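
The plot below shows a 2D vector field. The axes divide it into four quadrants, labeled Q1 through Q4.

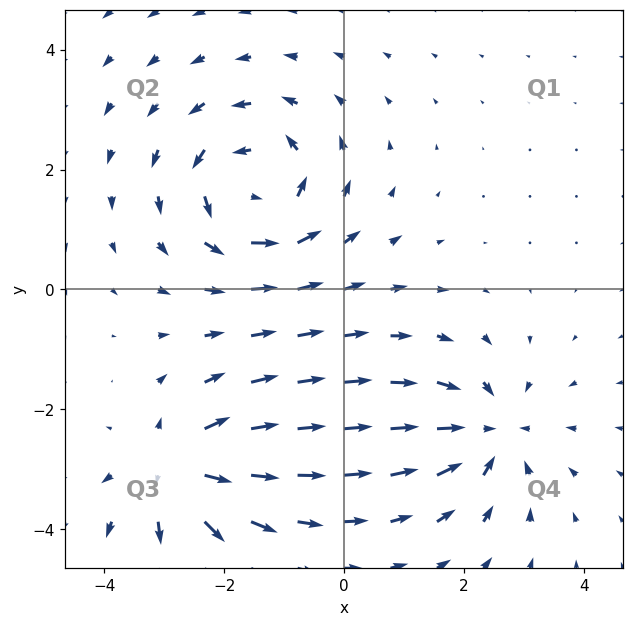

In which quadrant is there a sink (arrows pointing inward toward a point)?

The sink sits at approximately (2.4, -2.4), which lies in quadrant Q4. The divergence there is about -5, negative as expected for a sink.

Q4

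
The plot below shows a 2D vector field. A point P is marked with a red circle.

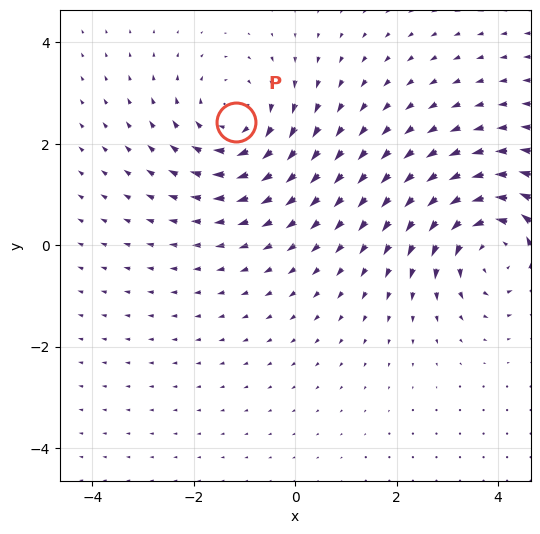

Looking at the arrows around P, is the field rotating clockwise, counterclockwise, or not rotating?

clockwise

Near P at (-1.2, 2.4) the arrows circulate clockwise. The curl (z-component) there is about -4; negative curl means clockwise rotation.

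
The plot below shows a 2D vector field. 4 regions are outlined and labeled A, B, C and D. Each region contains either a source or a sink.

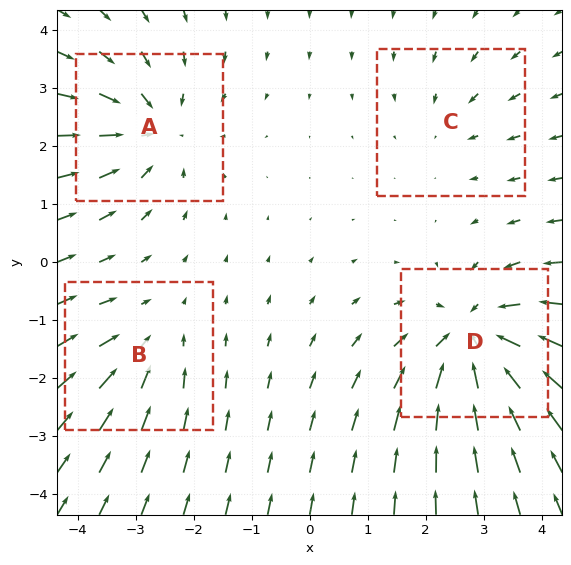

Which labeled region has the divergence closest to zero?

Divergence at each region's feature centre — A: about -5, B: about -3, C: about -2, D: about -6. Region C is closest to zero.

C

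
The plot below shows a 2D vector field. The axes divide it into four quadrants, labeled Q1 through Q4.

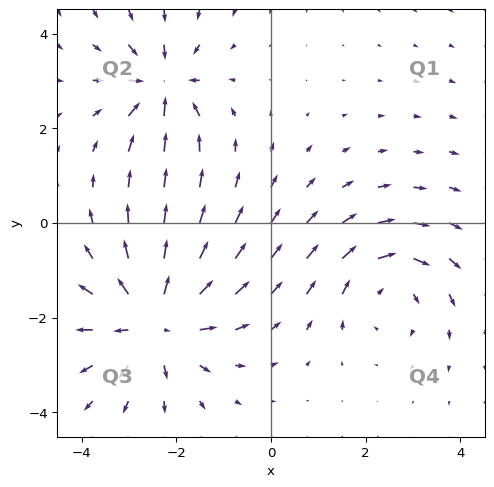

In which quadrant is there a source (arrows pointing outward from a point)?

The source sits at approximately (-2.5, -2.1), which lies in quadrant Q3. The divergence there is about +4, positive as expected for a source.

Q3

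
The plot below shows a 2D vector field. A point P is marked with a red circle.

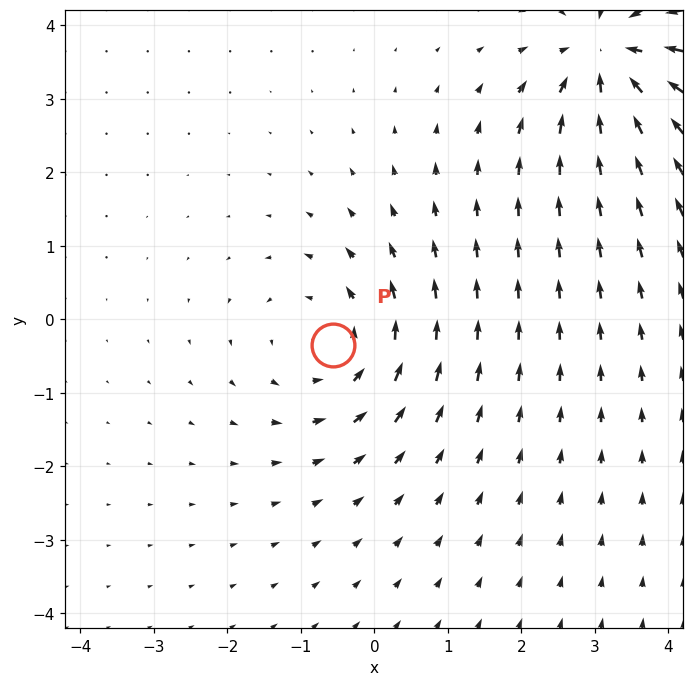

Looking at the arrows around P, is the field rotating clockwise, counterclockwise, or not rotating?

counterclockwise

Near P at (-0.6, -0.4) the arrows circulate counterclockwise. The curl (z-component) there is about +4; positive curl means counterclockwise rotation.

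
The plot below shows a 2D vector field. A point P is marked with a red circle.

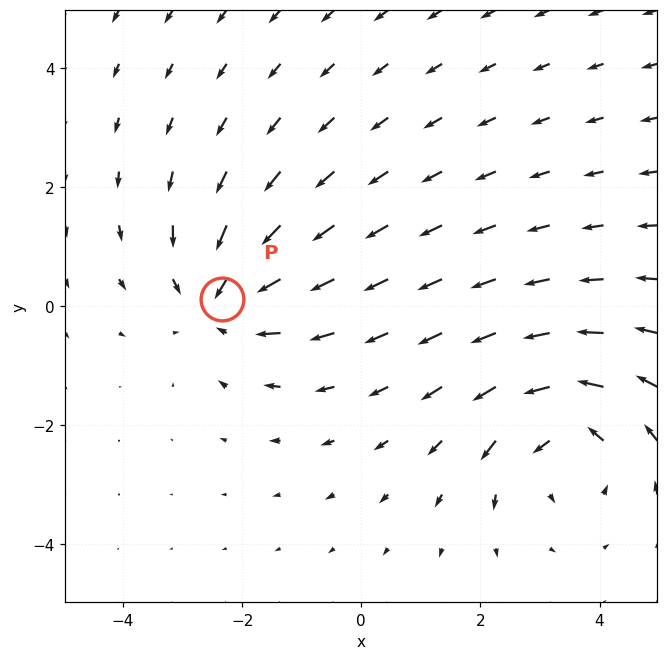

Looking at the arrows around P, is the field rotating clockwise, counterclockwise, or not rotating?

Near P at (-2.3, 0.1) the arrows show no circulation. The curl there is ≈0.

not rotating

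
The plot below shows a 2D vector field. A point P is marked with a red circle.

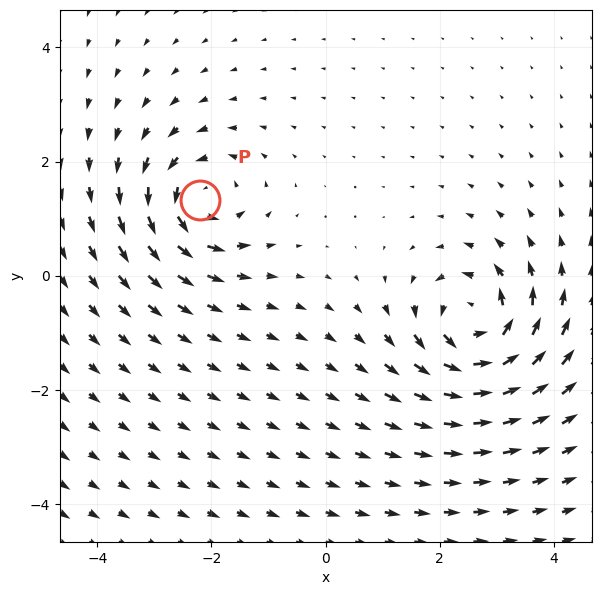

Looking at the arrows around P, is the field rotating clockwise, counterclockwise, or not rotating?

counterclockwise

Near P at (-2.2, 1.3) the arrows circulate counterclockwise. The curl (z-component) there is about +4; positive curl means counterclockwise rotation.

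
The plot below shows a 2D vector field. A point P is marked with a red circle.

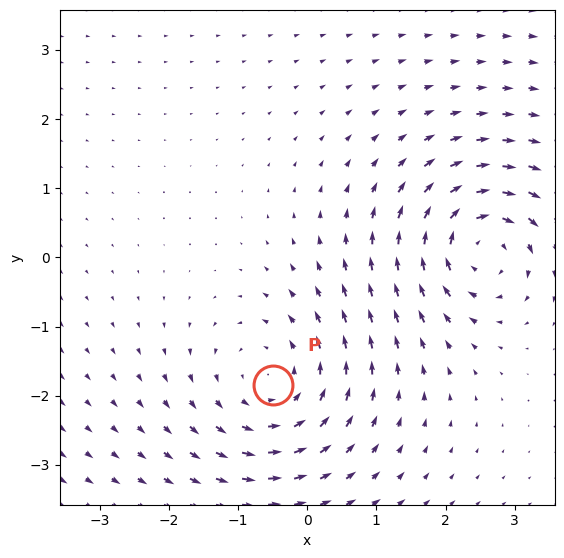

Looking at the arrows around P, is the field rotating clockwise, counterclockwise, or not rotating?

counterclockwise

Near P at (-0.5, -1.8) the arrows circulate counterclockwise. The curl (z-component) there is about +3; positive curl means counterclockwise rotation.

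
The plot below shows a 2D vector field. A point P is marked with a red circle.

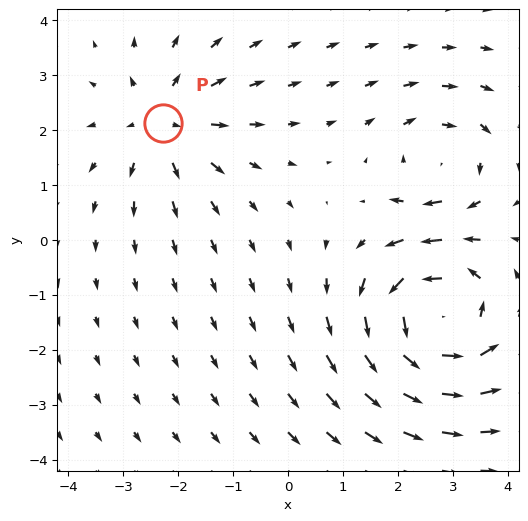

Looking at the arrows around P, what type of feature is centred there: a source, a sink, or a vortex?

At P (-2.3, 2.1) the arrows spread outward. Divergence about +3, curl ≈0 — positive divergence with near-zero curl is a source.

source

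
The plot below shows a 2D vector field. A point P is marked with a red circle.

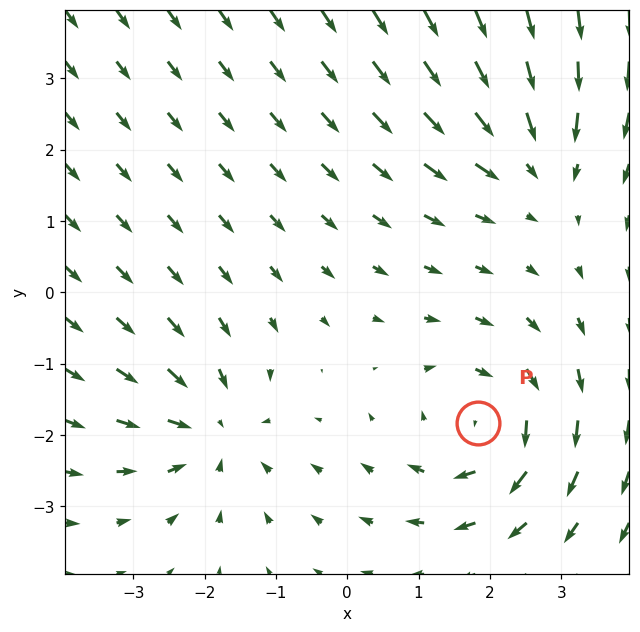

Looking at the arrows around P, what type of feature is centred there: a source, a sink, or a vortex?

vortex

At P (1.8, -1.8) the arrows circulate clockwise. Divergence ≈0, curl about -3 — near-zero divergence with nonzero curl is a vortex.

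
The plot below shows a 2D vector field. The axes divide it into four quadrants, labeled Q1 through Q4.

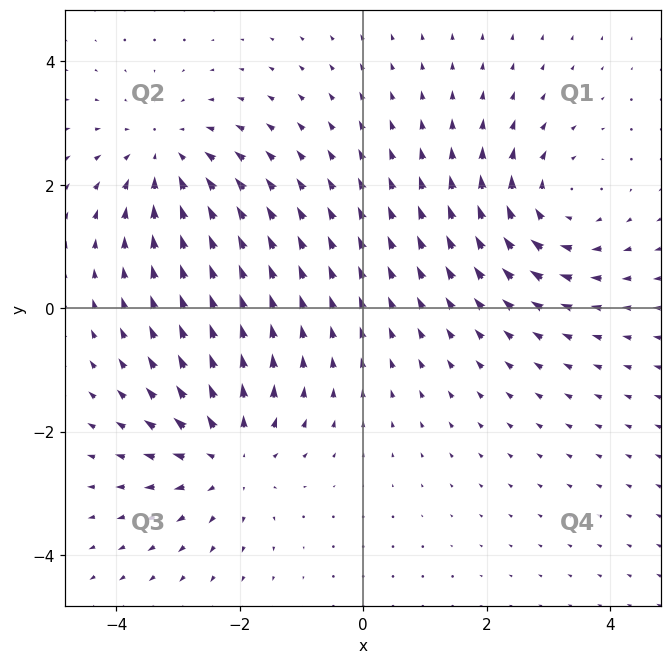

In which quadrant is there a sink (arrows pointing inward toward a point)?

Q2

The sink sits at approximately (-3.2, 2.5), which lies in quadrant Q2. The divergence there is about -3, negative as expected for a sink.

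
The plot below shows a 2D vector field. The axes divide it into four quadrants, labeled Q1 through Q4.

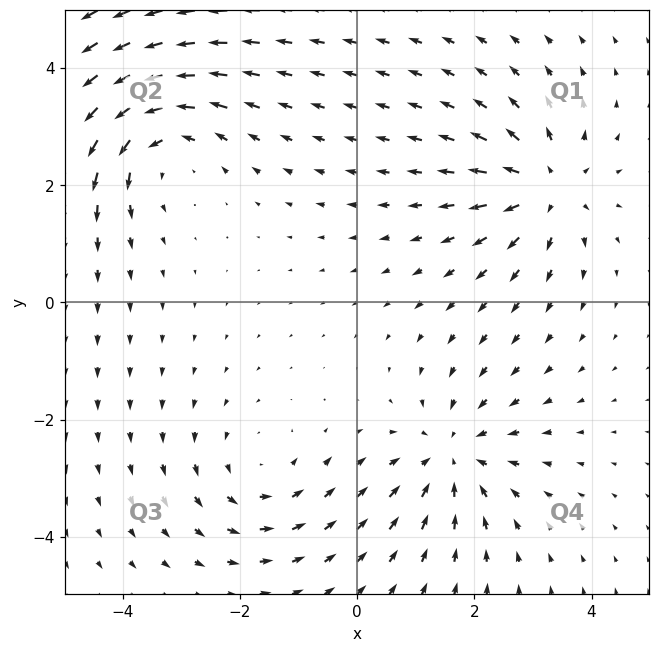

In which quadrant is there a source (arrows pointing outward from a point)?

The source sits at approximately (3.2, 2.0), which lies in quadrant Q1. The divergence there is about +5, positive as expected for a source.

Q1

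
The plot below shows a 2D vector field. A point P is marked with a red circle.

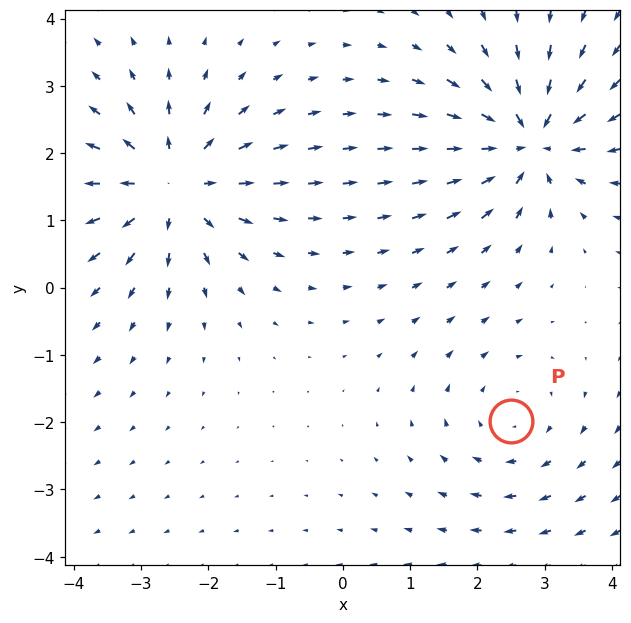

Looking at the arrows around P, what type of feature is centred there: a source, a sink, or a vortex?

At P (2.5, -2.0) the arrows circulate clockwise. Divergence ≈0, curl about -2 — near-zero divergence with nonzero curl is a vortex.

vortex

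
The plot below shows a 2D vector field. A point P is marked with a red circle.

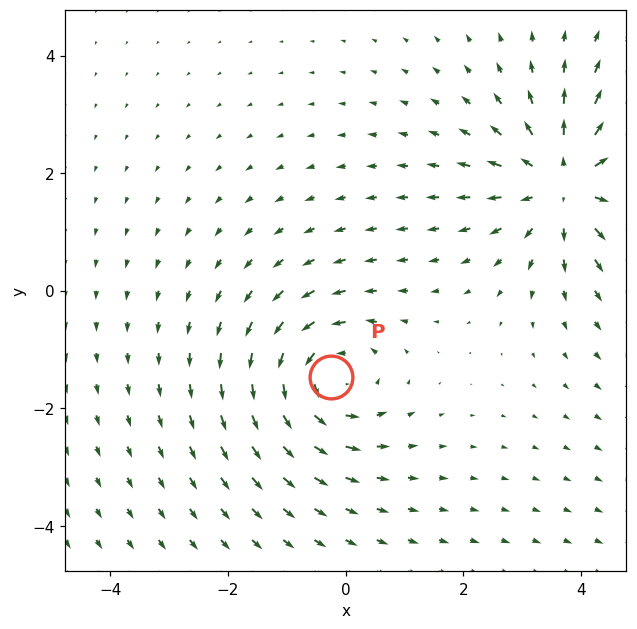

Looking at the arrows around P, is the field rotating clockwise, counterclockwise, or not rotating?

counterclockwise

Near P at (-0.3, -1.5) the arrows circulate counterclockwise. The curl (z-component) there is about +4; positive curl means counterclockwise rotation.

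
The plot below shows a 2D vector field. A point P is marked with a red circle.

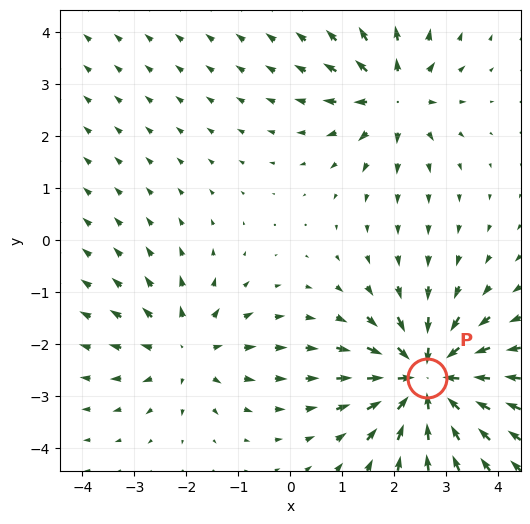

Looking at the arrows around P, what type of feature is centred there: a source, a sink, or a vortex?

At P (2.6, -2.7) the arrows converge inward. Divergence about -7, curl ≈0 — negative divergence with near-zero curl is a sink.

sink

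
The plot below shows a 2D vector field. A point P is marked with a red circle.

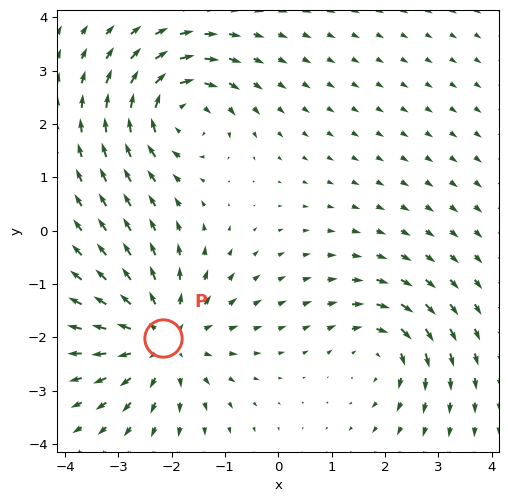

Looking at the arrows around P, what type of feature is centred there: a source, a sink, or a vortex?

At P (-2.2, -2.0) the arrows spread outward. Divergence about +4, curl ≈0 — positive divergence with near-zero curl is a source.

source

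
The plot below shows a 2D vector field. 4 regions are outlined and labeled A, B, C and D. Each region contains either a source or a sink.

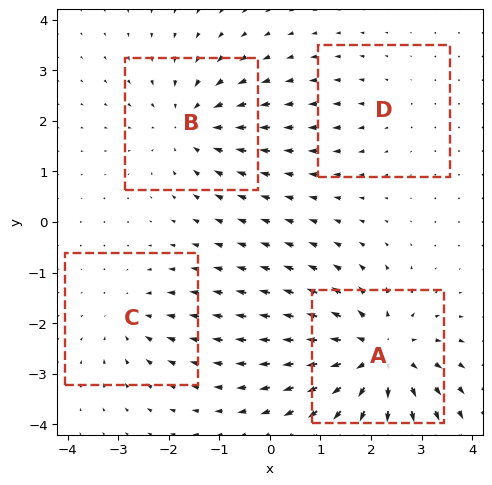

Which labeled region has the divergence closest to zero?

Divergence at each region's feature centre — A: about +7, B: about -4, C: about -3, D: about +2. Region D is closest to zero.

D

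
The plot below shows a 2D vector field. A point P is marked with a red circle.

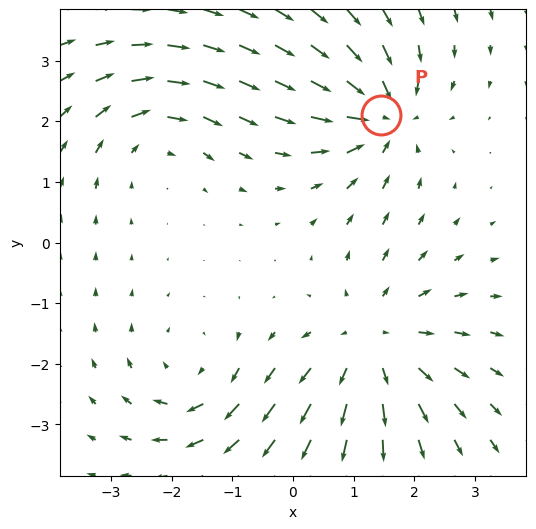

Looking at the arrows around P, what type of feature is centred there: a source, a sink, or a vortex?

sink

At P (1.5, 2.1) the arrows converge inward. Divergence about -5, curl ≈0 — negative divergence with near-zero curl is a sink.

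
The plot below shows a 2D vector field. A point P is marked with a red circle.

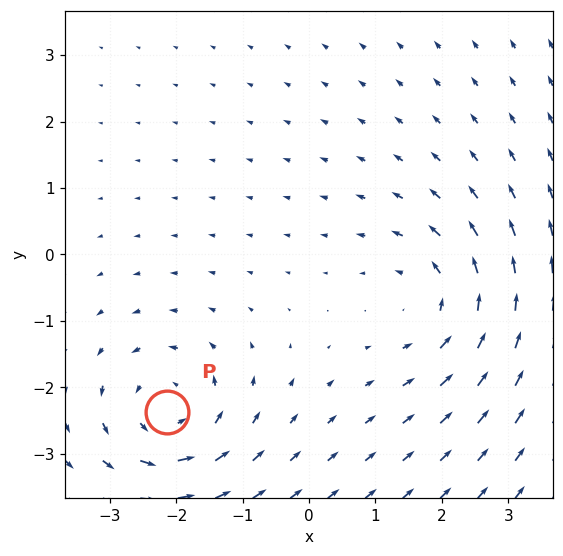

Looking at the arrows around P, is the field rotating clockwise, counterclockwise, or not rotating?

Near P at (-2.1, -2.4) the arrows circulate counterclockwise. The curl (z-component) there is about +5; positive curl means counterclockwise rotation.

counterclockwise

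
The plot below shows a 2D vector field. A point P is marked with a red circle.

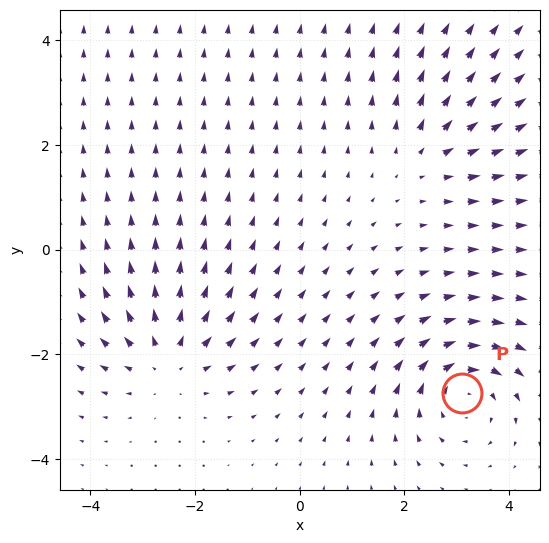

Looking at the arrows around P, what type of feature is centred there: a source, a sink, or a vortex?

vortex

At P (3.1, -2.7) the arrows circulate clockwise. Divergence ≈0, curl about -4 — near-zero divergence with nonzero curl is a vortex.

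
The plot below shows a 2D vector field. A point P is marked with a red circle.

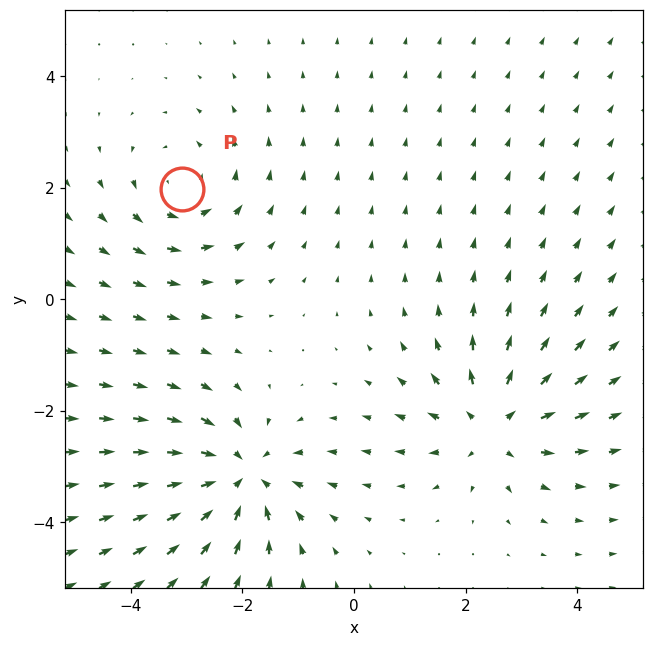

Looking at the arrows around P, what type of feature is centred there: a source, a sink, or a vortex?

vortex

At P (-3.1, 2.0) the arrows circulate counterclockwise. Divergence ≈0, curl about +3 — near-zero divergence with nonzero curl is a vortex.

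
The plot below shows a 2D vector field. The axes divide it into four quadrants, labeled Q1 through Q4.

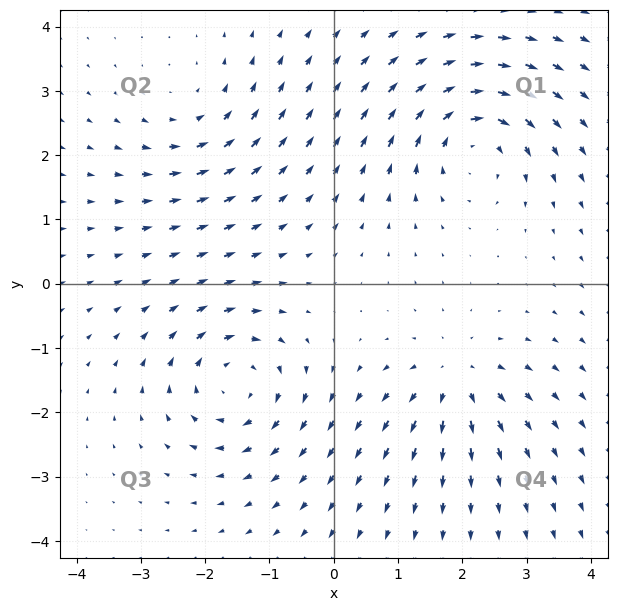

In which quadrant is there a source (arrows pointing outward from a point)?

The source sits at approximately (1.9, -1.5), which lies in quadrant Q4. The divergence there is about +5, positive as expected for a source.

Q4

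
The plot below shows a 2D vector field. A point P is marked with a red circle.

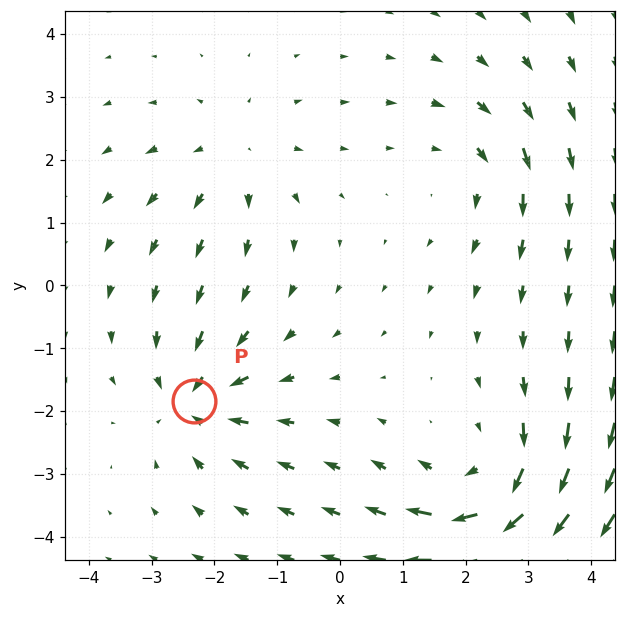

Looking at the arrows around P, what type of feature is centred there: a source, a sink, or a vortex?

At P (-2.3, -1.8) the arrows converge inward. Divergence about -4, curl ≈0 — negative divergence with near-zero curl is a sink.

sink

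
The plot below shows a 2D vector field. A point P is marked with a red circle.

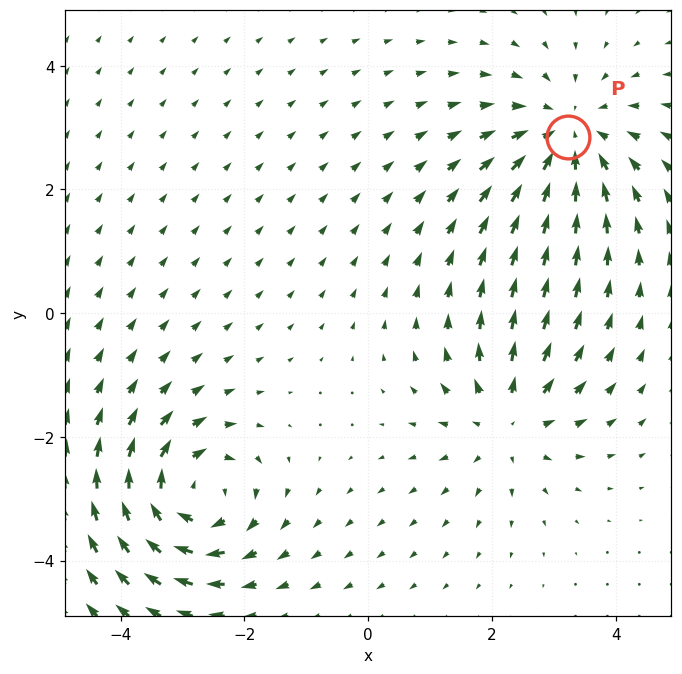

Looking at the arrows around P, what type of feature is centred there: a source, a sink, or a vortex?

sink

At P (3.2, 2.9) the arrows converge inward. Divergence about -3, curl ≈0 — negative divergence with near-zero curl is a sink.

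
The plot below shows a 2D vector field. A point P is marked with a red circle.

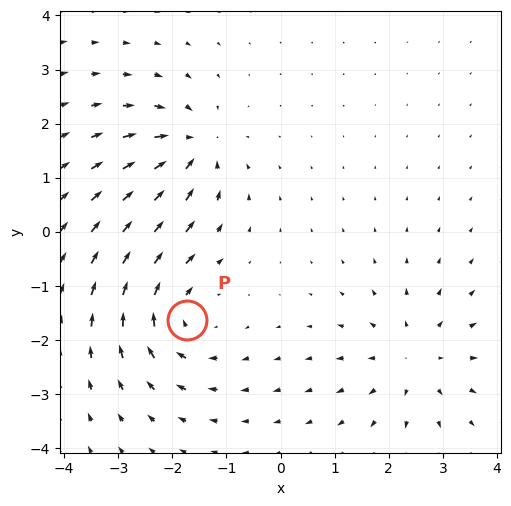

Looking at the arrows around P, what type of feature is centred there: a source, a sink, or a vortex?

At P (-1.7, -1.6) the arrows circulate clockwise. Divergence ≈0, curl about -5 — near-zero divergence with nonzero curl is a vortex.

vortex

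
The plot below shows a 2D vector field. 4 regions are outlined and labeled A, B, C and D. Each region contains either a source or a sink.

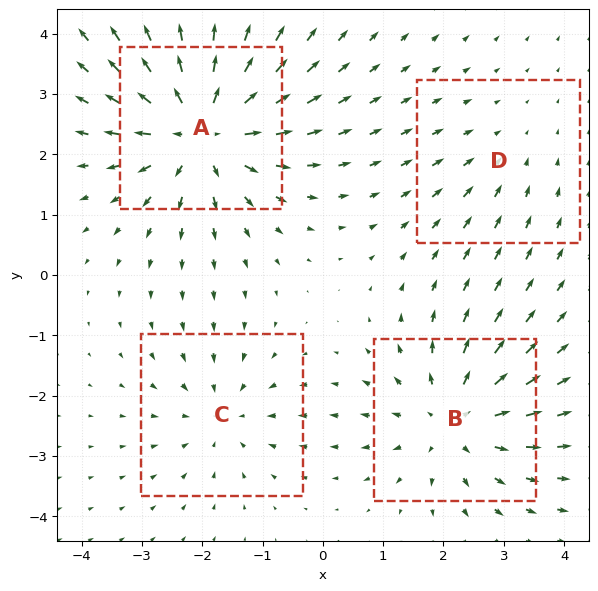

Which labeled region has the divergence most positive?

Divergence at each region's feature centre — A: about +7, B: about +5, C: about -3, D: about -2. Region A is most positive.

A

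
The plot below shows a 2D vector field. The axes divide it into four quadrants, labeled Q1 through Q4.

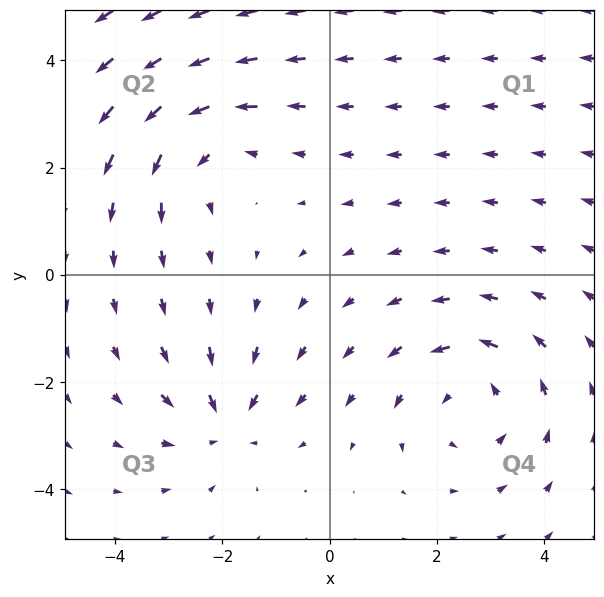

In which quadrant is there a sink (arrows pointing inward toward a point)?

The sink sits at approximately (-2.0, -2.7), which lies in quadrant Q3. The divergence there is about -4, negative as expected for a sink.

Q3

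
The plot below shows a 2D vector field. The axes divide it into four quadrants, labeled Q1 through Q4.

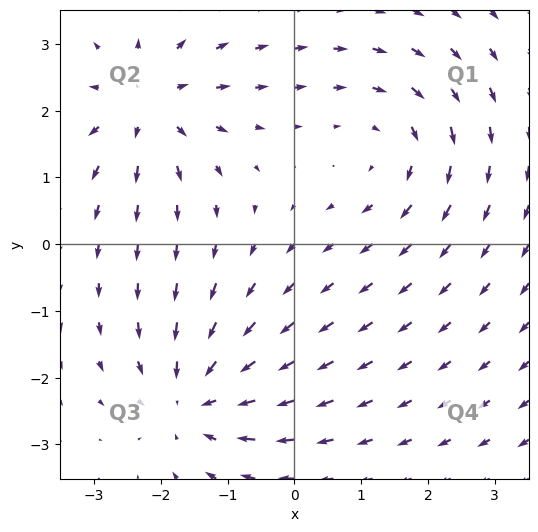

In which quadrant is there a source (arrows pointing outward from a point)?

Q2

The source sits at approximately (-2.2, 2.1), which lies in quadrant Q2. The divergence there is about +5, positive as expected for a source.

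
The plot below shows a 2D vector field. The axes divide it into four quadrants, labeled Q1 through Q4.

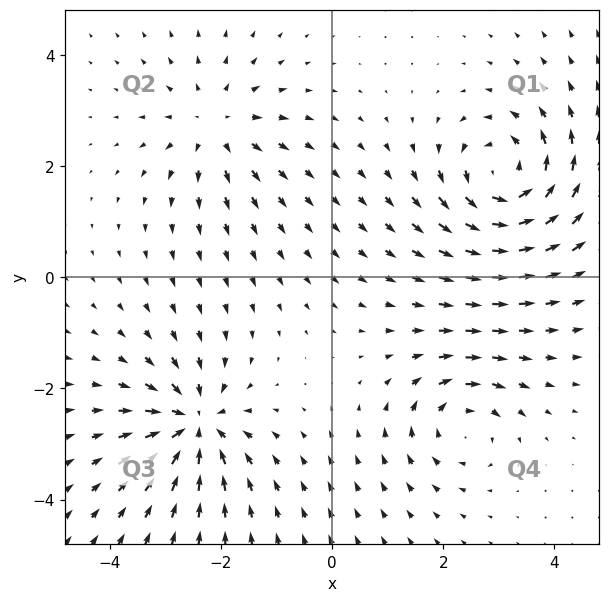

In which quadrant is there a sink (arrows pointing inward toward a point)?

The sink sits at approximately (-2.5, -2.6), which lies in quadrant Q3. The divergence there is about -5, negative as expected for a sink.

Q3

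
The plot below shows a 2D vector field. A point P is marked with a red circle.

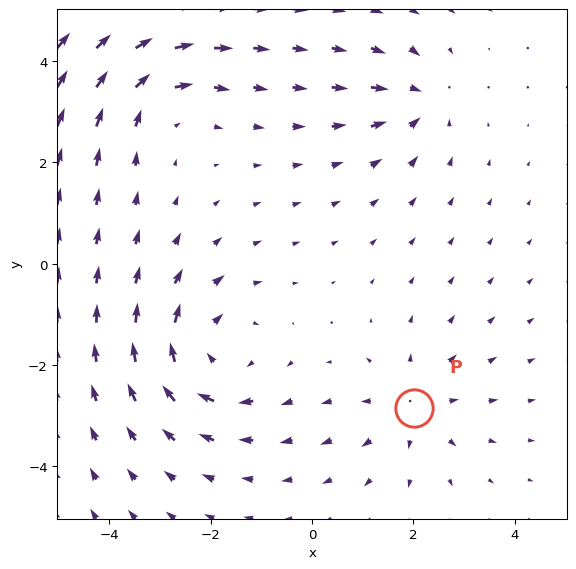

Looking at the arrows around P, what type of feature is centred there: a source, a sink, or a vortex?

source

At P (2.0, -2.8) the arrows spread outward. Divergence about +3, curl ≈0 — positive divergence with near-zero curl is a source.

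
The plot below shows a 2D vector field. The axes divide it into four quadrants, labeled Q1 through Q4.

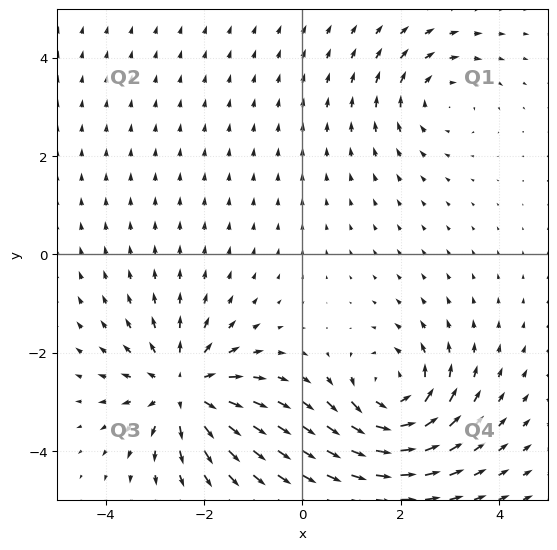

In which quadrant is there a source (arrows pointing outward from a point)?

Q3

The source sits at approximately (-2.4, -2.7), which lies in quadrant Q3. The divergence there is about +5, positive as expected for a source.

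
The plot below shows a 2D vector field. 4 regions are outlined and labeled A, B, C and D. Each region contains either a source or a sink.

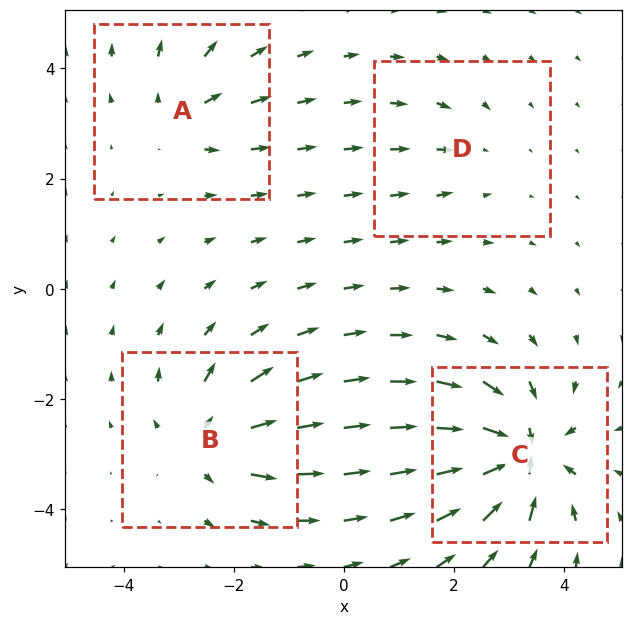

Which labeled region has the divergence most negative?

C

Divergence at each region's feature centre — A: about +4, B: about +6, C: about -9, D: about -2. Region C is most negative.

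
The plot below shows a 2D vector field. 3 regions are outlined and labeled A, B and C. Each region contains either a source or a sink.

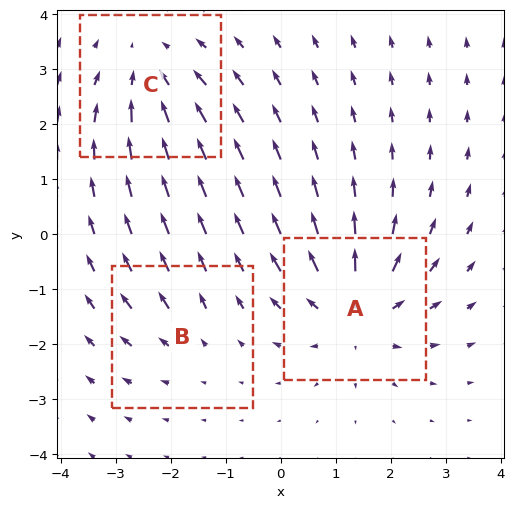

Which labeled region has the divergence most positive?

A

Divergence at each region's feature centre — A: about +5, B: about +2, C: about -3. Region A is most positive.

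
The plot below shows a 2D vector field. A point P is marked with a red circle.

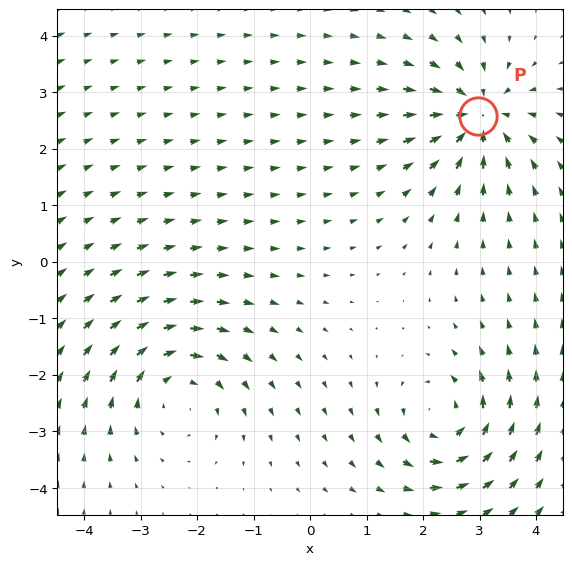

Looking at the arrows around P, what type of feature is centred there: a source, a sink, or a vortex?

At P (3.0, 2.6) the arrows converge inward. Divergence about -7, curl ≈0 — negative divergence with near-zero curl is a sink.

sink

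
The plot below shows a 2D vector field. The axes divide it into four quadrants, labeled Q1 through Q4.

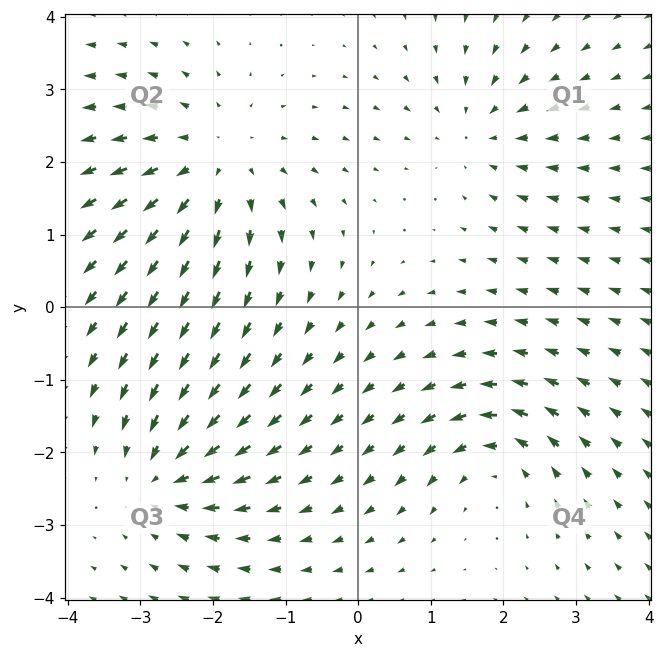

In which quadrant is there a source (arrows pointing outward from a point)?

The source sits at approximately (-2.0, 2.0), which lies in quadrant Q2. The divergence there is about +3, positive as expected for a source.

Q2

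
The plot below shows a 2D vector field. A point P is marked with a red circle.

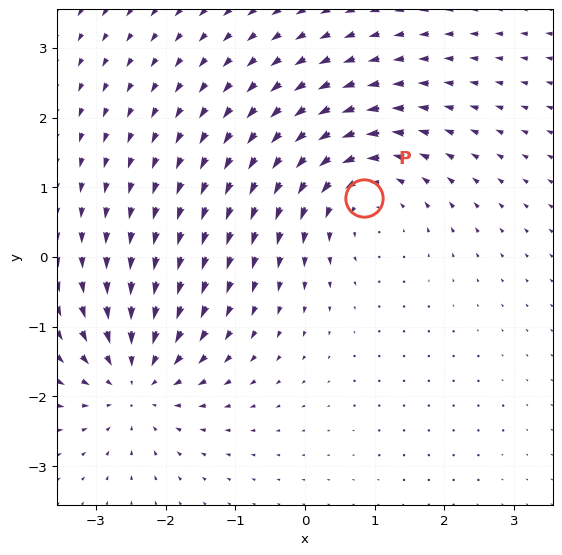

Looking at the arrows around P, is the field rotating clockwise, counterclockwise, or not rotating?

counterclockwise

Near P at (0.8, 0.8) the arrows circulate counterclockwise. The curl (z-component) there is about +3; positive curl means counterclockwise rotation.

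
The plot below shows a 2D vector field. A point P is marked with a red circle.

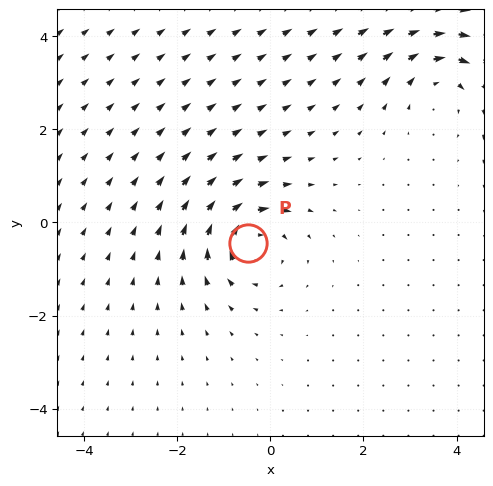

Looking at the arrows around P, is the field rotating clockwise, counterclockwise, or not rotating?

Near P at (-0.5, -0.4) the arrows circulate clockwise. The curl (z-component) there is about -4; negative curl means clockwise rotation.

clockwise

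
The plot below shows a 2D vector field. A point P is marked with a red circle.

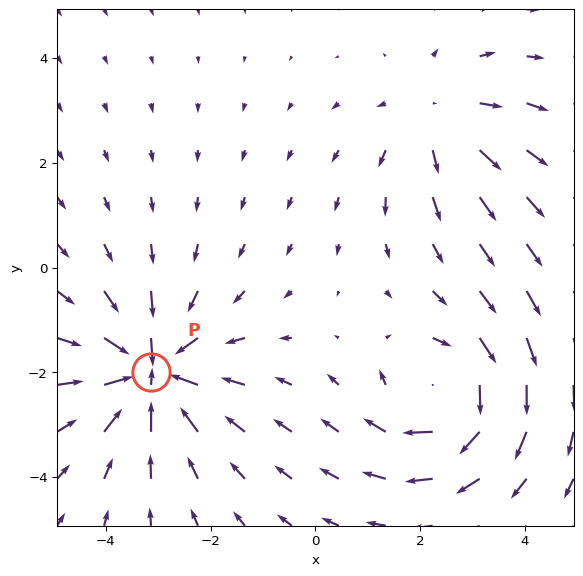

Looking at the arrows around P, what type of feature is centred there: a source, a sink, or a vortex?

sink

At P (-3.1, -2.0) the arrows converge inward. Divergence about -5, curl ≈0 — negative divergence with near-zero curl is a sink.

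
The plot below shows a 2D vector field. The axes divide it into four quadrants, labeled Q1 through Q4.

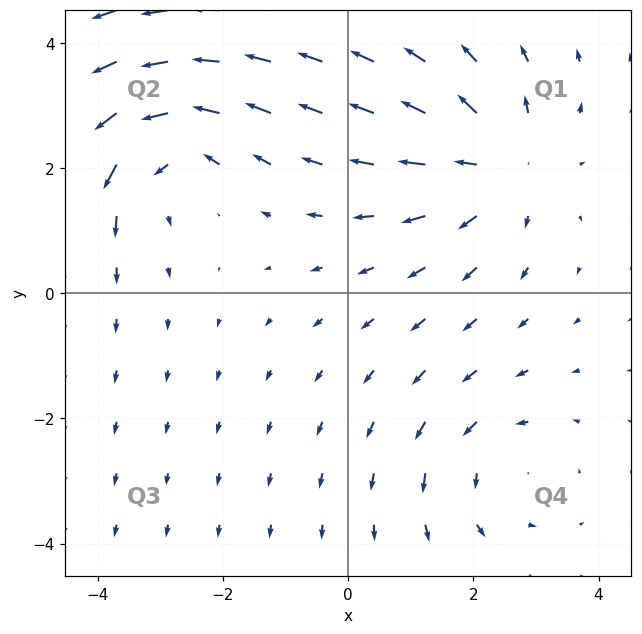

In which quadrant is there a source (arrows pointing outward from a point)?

The source sits at approximately (2.4, 2.0), which lies in quadrant Q1. The divergence there is about +4, positive as expected for a source.

Q1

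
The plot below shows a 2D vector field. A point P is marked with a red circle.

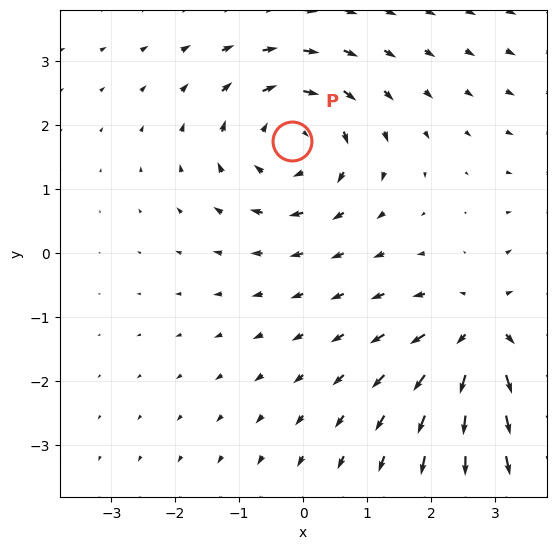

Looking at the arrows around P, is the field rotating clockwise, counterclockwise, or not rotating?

Near P at (-0.2, 1.8) the arrows circulate clockwise. The curl (z-component) there is about -4; negative curl means clockwise rotation.

clockwise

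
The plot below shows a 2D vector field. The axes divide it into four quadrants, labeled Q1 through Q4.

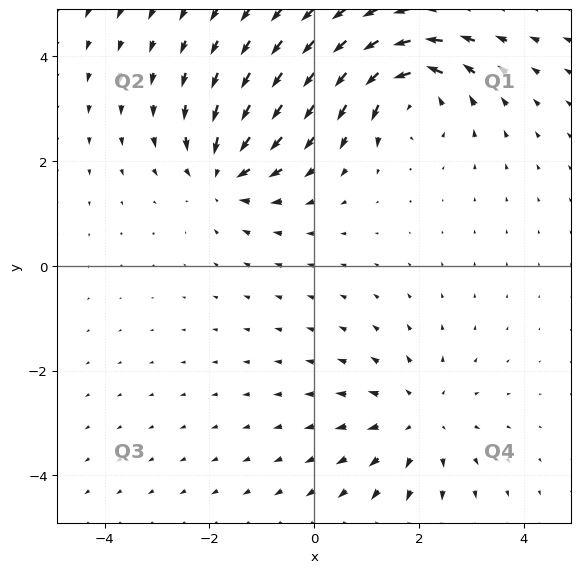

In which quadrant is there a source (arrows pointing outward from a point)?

Q4

The source sits at approximately (2.0, -2.9), which lies in quadrant Q4. The divergence there is about +3, positive as expected for a source.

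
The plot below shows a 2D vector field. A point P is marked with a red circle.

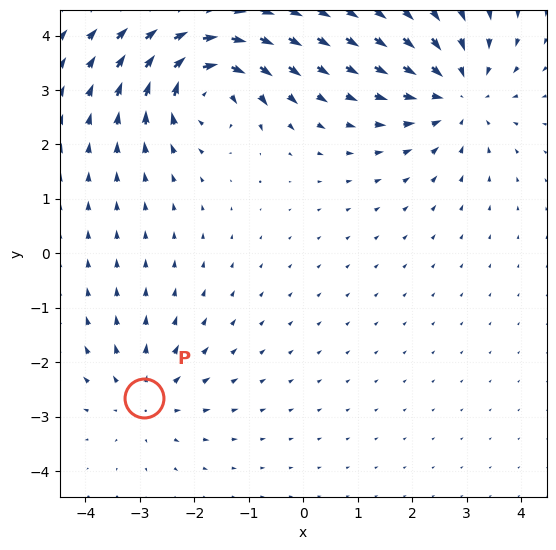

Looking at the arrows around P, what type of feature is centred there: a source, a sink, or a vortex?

At P (-2.9, -2.7) the arrows spread outward. Divergence about +3, curl ≈0 — positive divergence with near-zero curl is a source.

source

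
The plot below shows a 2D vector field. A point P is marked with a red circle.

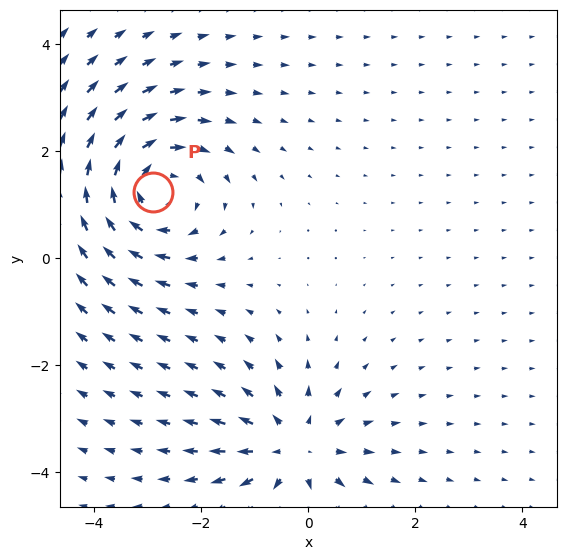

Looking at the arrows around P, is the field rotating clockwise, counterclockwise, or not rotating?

clockwise

Near P at (-2.9, 1.2) the arrows circulate clockwise. The curl (z-component) there is about -4; negative curl means clockwise rotation.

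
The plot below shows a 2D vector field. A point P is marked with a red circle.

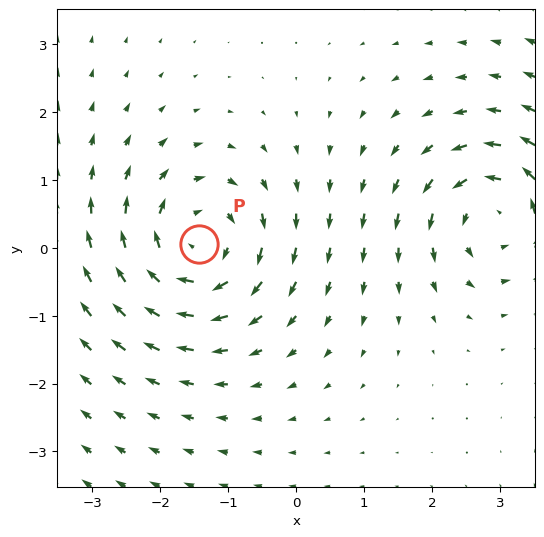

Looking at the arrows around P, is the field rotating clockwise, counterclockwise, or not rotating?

clockwise

Near P at (-1.4, 0.0) the arrows circulate clockwise. The curl (z-component) there is about -4; negative curl means clockwise rotation.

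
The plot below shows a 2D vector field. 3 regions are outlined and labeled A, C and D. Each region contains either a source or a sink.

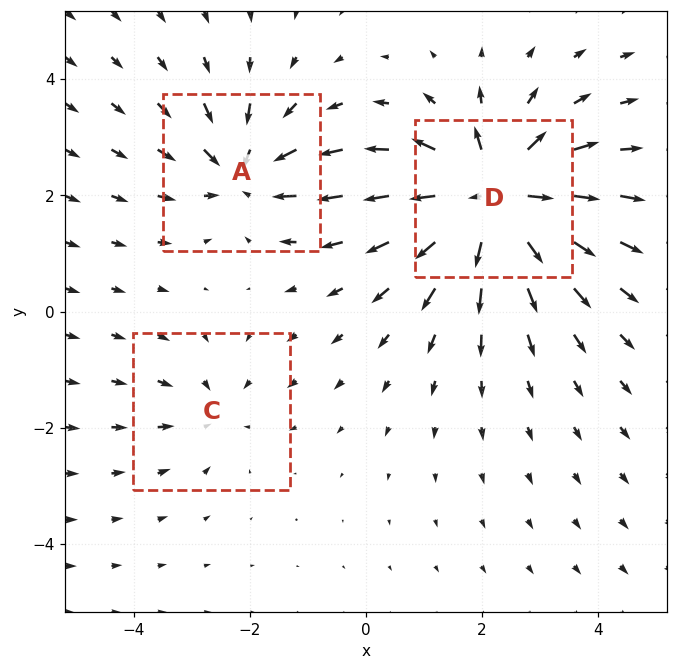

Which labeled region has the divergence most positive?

D

Divergence at each region's feature centre — A: about -4, C: about -2, D: about +6. Region D is most positive.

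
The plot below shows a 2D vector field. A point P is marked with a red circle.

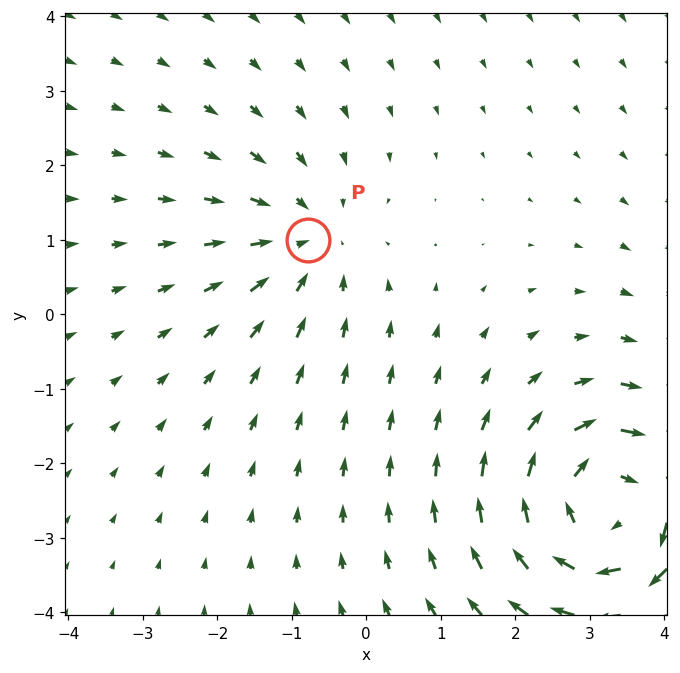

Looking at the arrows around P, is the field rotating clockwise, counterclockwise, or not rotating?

Near P at (-0.8, 1.0) the arrows show no circulation. The curl there is ≈0.

not rotating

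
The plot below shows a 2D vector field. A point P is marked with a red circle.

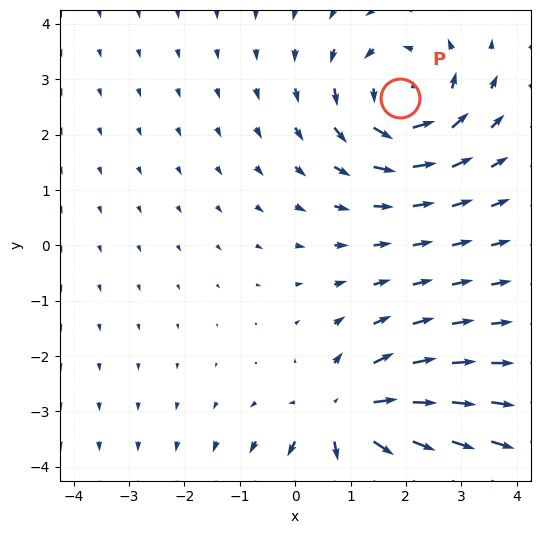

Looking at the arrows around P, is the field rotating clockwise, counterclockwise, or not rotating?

Near P at (1.9, 2.7) the arrows circulate counterclockwise. The curl (z-component) there is about +4; positive curl means counterclockwise rotation.

counterclockwise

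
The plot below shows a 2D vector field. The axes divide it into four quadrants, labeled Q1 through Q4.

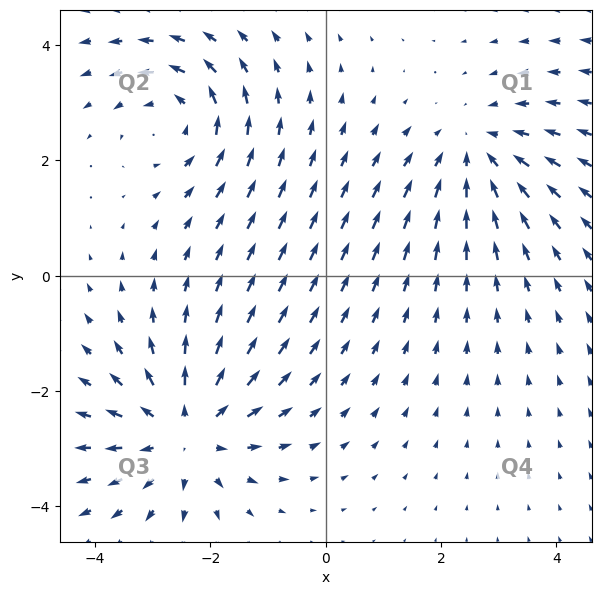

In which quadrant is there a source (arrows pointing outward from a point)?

Q3

The source sits at approximately (-2.4, -2.7), which lies in quadrant Q3. The divergence there is about +3, positive as expected for a source.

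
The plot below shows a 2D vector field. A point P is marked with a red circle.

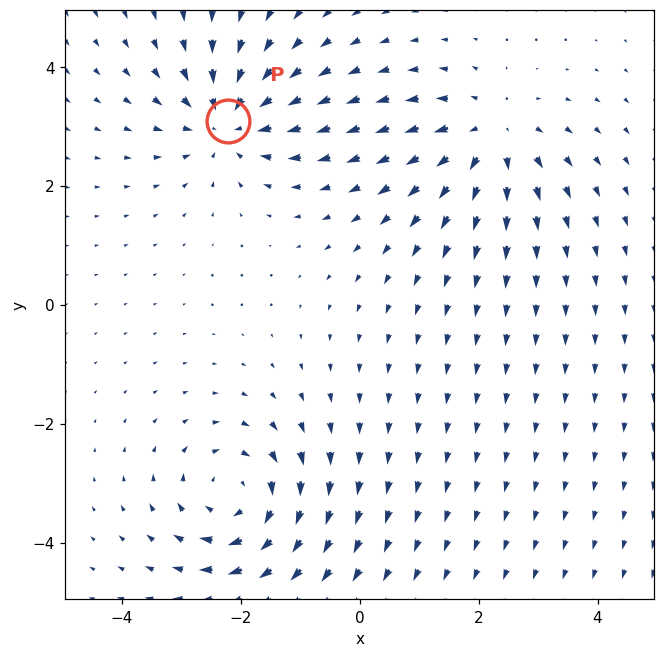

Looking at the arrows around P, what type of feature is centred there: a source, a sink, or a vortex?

At P (-2.2, 3.1) the arrows converge inward. Divergence about -4, curl ≈0 — negative divergence with near-zero curl is a sink.

sink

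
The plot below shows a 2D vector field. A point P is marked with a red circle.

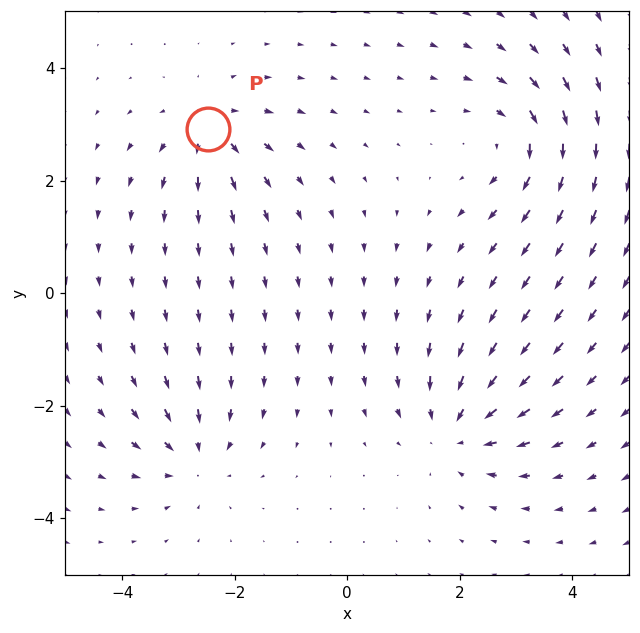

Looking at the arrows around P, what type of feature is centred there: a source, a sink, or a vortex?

At P (-2.5, 2.9) the arrows spread outward. Divergence about +5, curl ≈0 — positive divergence with near-zero curl is a source.

source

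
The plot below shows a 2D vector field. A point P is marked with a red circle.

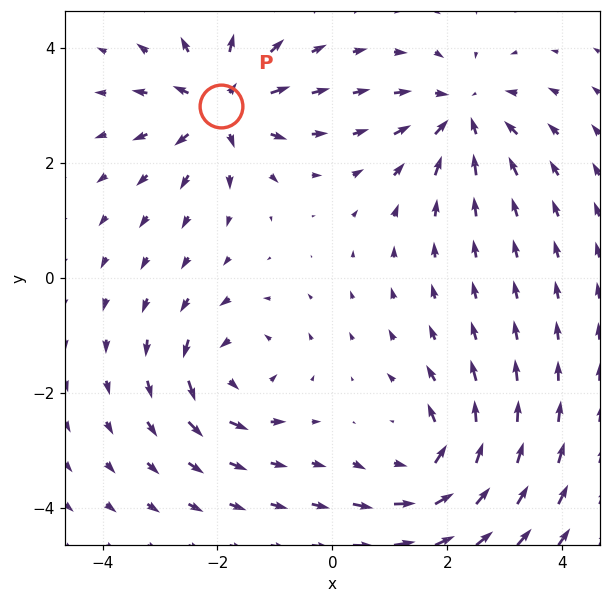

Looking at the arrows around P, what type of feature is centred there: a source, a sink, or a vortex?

At P (-1.9, 3.0) the arrows spread outward. Divergence about +7, curl ≈0 — positive divergence with near-zero curl is a source.

source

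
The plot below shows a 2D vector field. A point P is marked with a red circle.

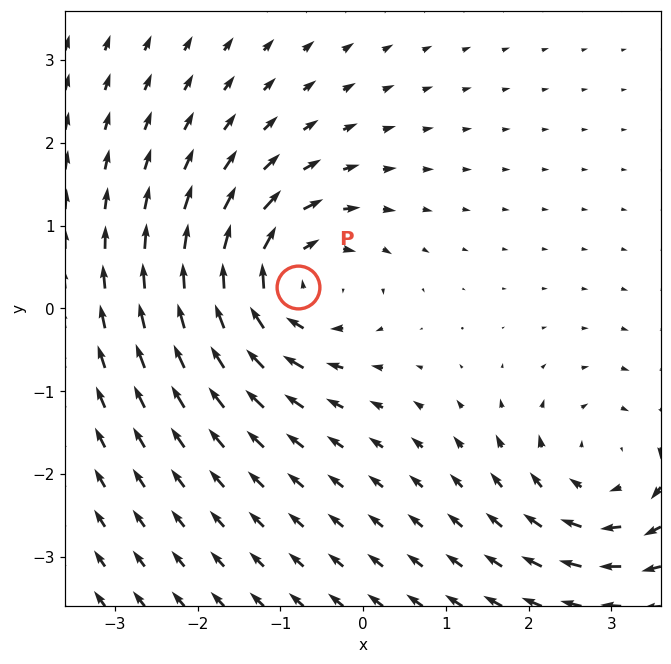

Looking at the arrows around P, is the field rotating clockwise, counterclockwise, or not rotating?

clockwise

Near P at (-0.8, 0.3) the arrows circulate clockwise. The curl (z-component) there is about -6; negative curl means clockwise rotation.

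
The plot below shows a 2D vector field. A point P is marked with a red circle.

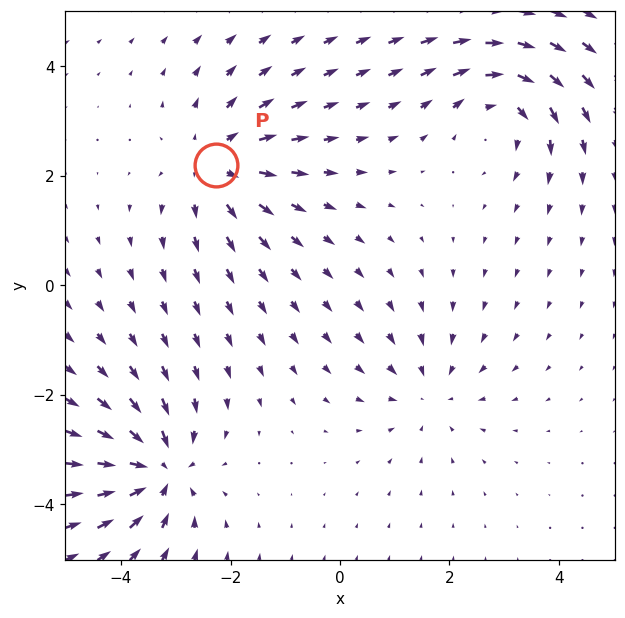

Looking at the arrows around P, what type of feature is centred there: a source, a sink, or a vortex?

At P (-2.3, 2.2) the arrows spread outward. Divergence about +3, curl ≈0 — positive divergence with near-zero curl is a source.

source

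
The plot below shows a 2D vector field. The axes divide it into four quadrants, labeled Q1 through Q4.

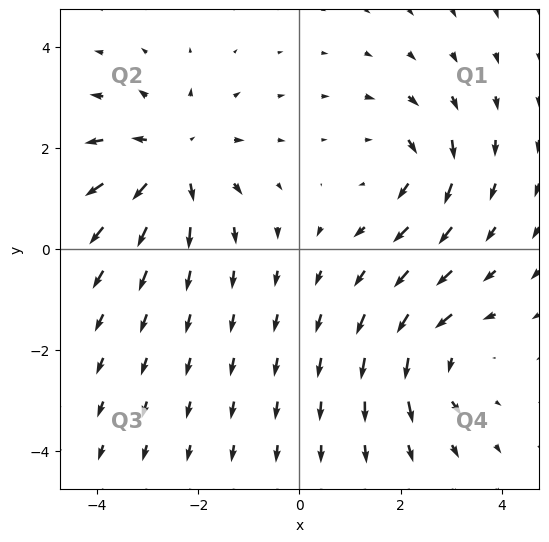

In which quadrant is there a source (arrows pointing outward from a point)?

The source sits at approximately (-2.5, 1.8), which lies in quadrant Q2. The divergence there is about +3, positive as expected for a source.

Q2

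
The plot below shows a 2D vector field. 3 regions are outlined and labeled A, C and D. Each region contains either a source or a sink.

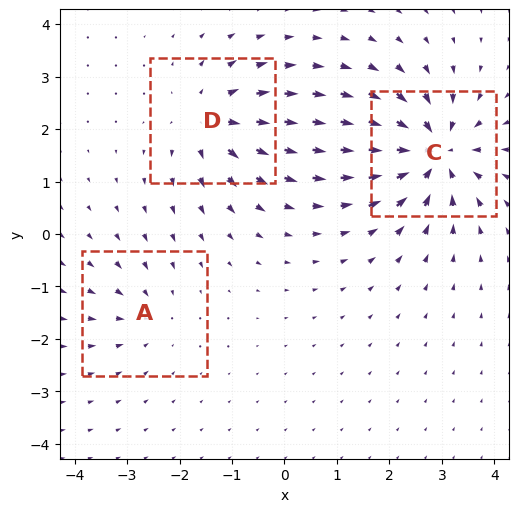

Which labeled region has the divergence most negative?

C

Divergence at each region's feature centre — A: about -2, C: about -6, D: about +4. Region C is most negative.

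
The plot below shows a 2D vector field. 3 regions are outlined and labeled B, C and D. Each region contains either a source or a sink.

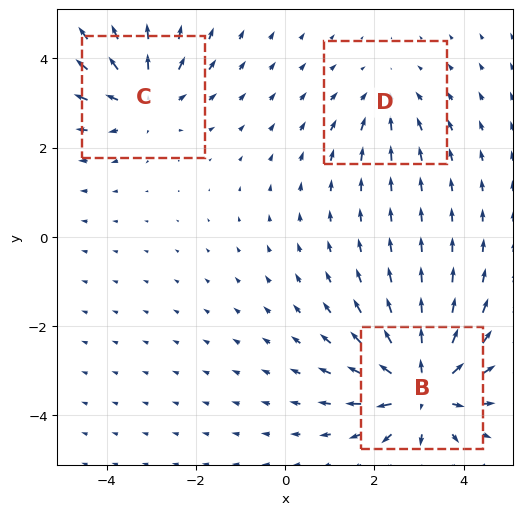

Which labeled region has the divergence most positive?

B

Divergence at each region's feature centre — B: about +5, C: about +3, D: about -2. Region B is most positive.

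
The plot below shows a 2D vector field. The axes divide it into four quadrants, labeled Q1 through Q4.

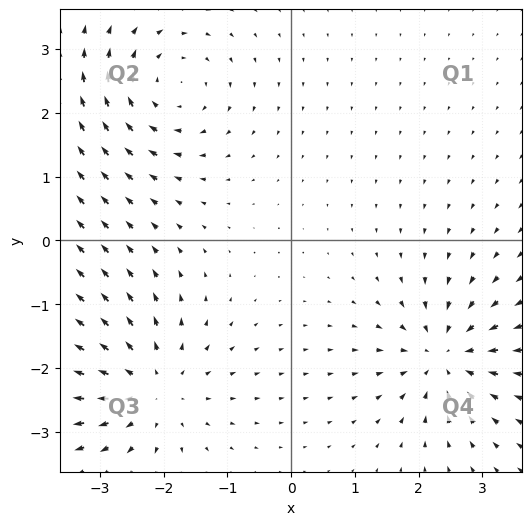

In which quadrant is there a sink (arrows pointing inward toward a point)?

Q4

The sink sits at approximately (2.4, -1.8), which lies in quadrant Q4. The divergence there is about -4, negative as expected for a sink.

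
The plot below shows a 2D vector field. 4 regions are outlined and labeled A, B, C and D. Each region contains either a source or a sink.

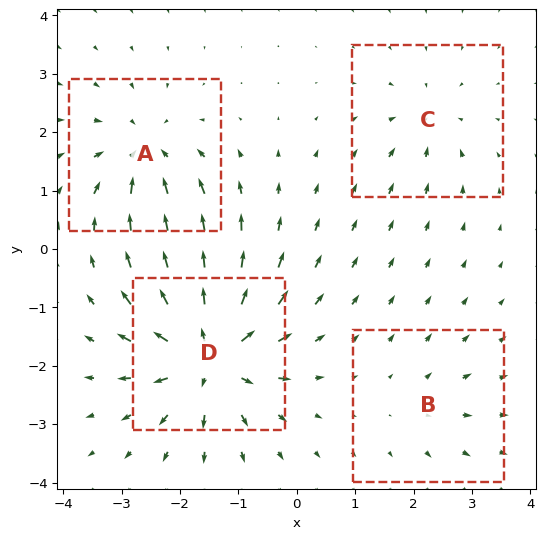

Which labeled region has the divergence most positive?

Divergence at each region's feature centre — A: about -6, B: about +2, C: about -4, D: about +9. Region D is most positive.

D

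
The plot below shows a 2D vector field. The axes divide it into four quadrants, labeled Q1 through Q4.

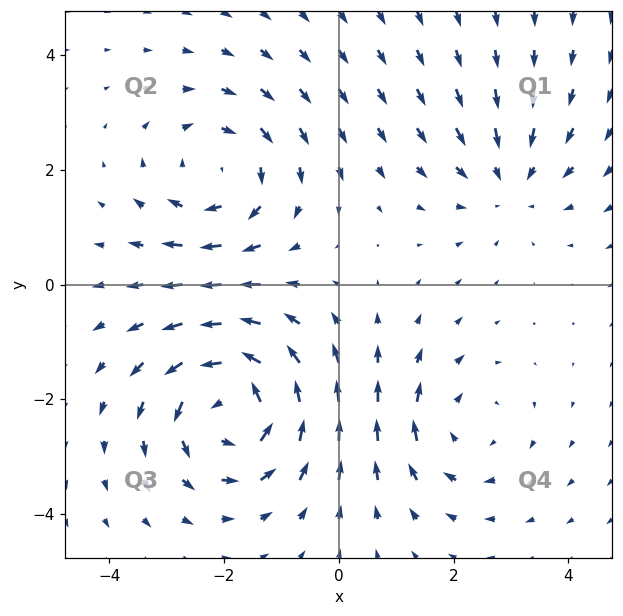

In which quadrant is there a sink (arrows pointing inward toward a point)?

The sink sits at approximately (3.0, 1.8), which lies in quadrant Q1. The divergence there is about -2, negative as expected for a sink.

Q1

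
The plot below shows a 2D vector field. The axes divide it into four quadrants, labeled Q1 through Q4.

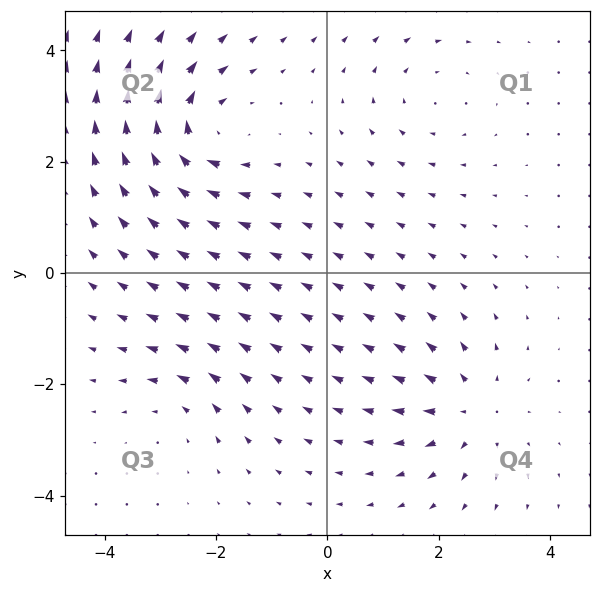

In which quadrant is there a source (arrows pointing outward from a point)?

Q4

The source sits at approximately (2.6, -2.5), which lies in quadrant Q4. The divergence there is about +4, positive as expected for a source.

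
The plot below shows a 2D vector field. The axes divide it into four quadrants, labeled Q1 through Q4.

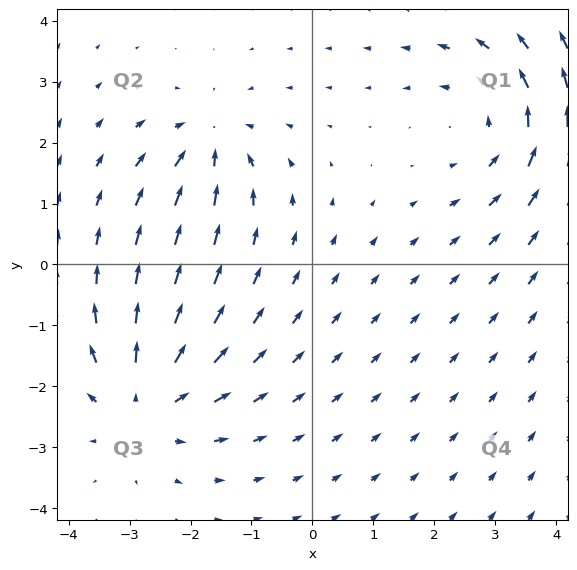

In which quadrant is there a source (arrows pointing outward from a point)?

Q3

The source sits at approximately (-2.8, -2.2), which lies in quadrant Q3. The divergence there is about +3, positive as expected for a source.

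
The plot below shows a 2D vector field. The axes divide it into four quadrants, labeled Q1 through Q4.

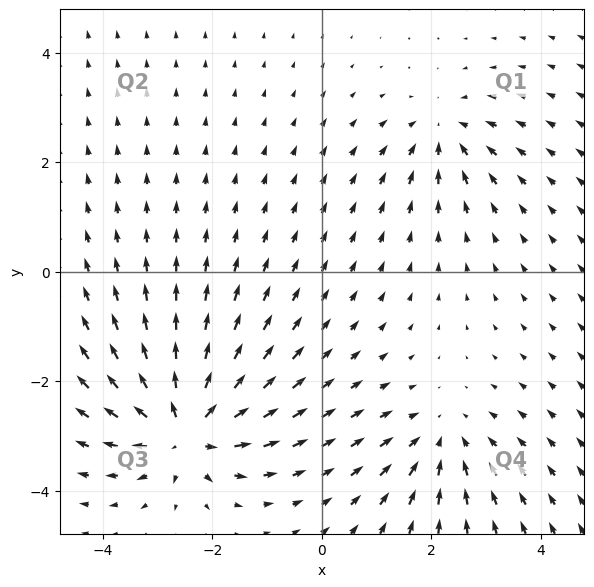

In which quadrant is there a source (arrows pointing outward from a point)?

Q3

The source sits at approximately (-2.5, -2.9), which lies in quadrant Q3. The divergence there is about +6, positive as expected for a source.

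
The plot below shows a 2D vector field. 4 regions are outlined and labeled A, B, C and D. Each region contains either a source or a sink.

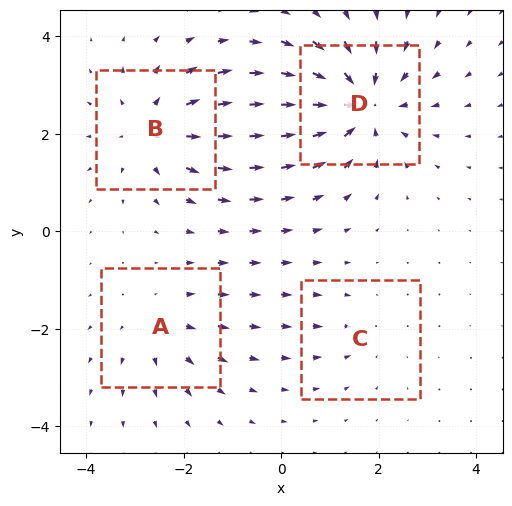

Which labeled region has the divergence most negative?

Divergence at each region's feature centre — A: about +3, B: about +5, C: about -2, D: about -6. Region D is most negative.

D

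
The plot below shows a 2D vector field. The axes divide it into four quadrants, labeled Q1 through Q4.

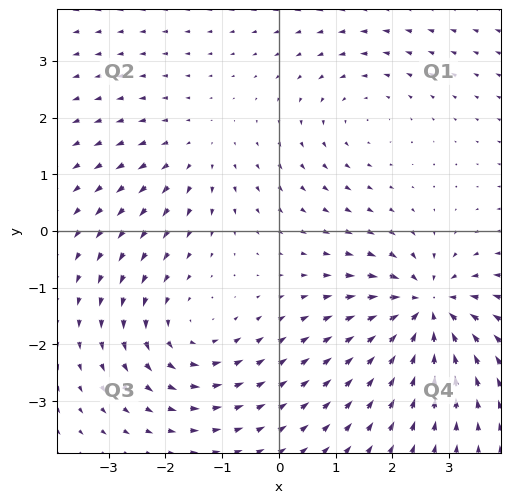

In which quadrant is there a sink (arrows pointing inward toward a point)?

Q4

The sink sits at approximately (2.6, -1.4), which lies in quadrant Q4. The divergence there is about -7, negative as expected for a sink.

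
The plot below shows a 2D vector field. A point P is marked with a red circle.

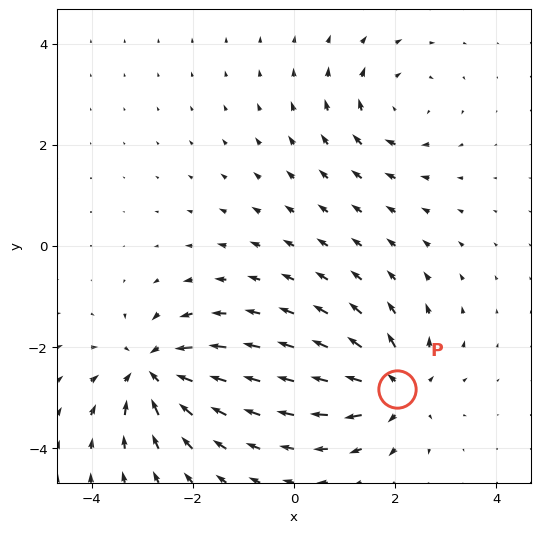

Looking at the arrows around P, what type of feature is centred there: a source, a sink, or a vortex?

At P (2.0, -2.8) the arrows spread outward. Divergence about +6, curl ≈0 — positive divergence with near-zero curl is a source.

source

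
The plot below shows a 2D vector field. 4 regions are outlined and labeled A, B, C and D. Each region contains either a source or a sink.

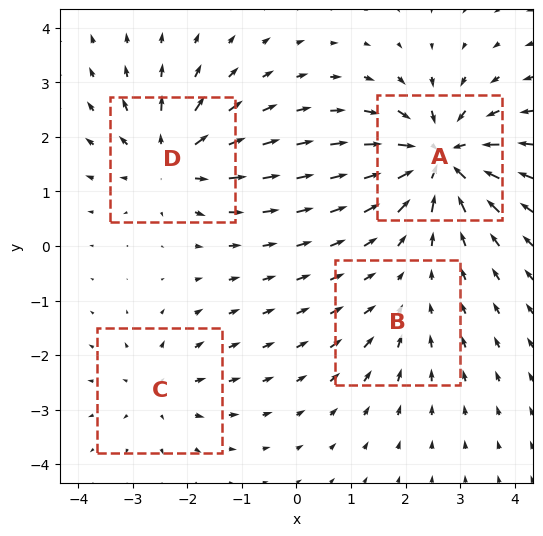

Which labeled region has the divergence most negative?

A

Divergence at each region's feature centre — A: about -8, B: about -2, C: about +4, D: about +6. Region A is most negative.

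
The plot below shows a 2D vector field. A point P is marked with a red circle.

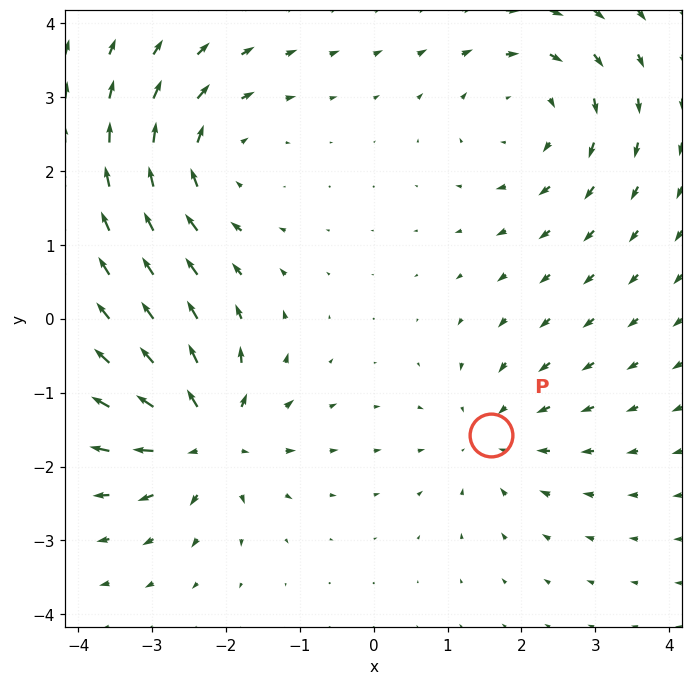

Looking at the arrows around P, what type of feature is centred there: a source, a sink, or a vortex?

sink

At P (1.6, -1.6) the arrows converge inward. Divergence about -3, curl ≈0 — negative divergence with near-zero curl is a sink.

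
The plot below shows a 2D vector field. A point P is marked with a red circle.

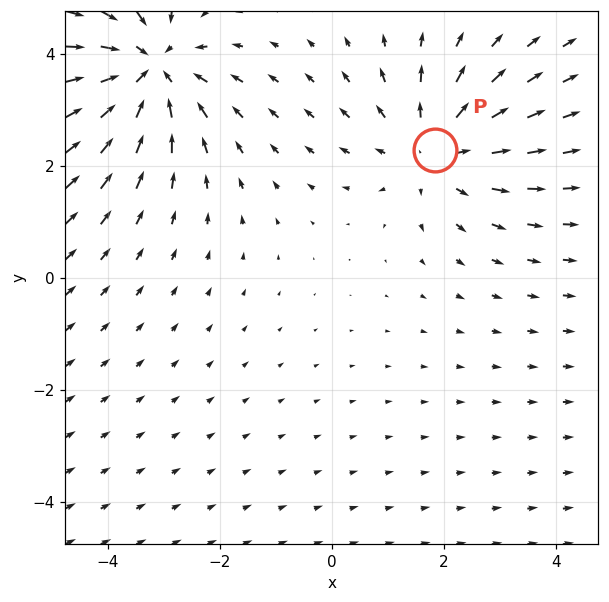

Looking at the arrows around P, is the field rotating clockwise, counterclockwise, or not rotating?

Near P at (1.8, 2.3) the arrows show no circulation. The curl there is ≈0.

not rotating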